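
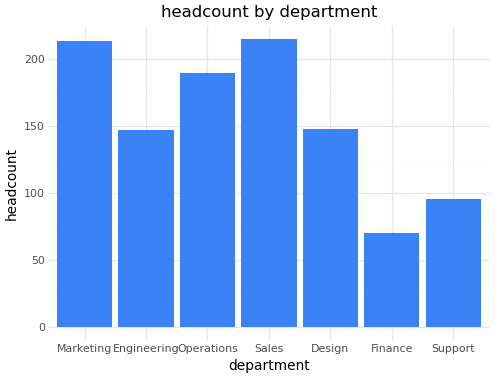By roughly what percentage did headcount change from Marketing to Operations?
Marketing ≈ 220, Operations ≈ 200; (200 − 220) / 220 ≈ -9.1%.

≈ -9.1%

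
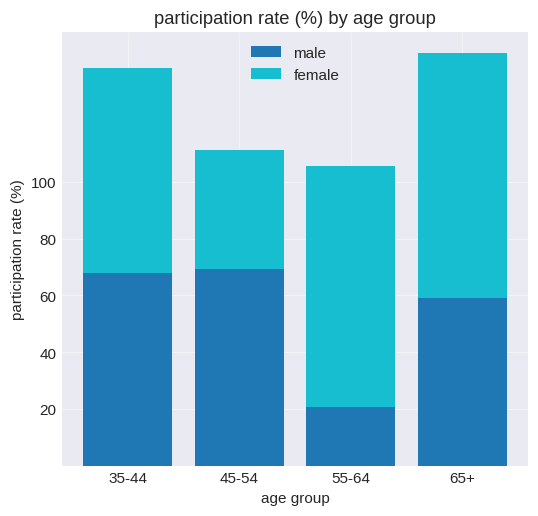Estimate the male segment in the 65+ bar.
male top ≈ 60, bottom ≈ 0; segment ≈ 60.

≈ 60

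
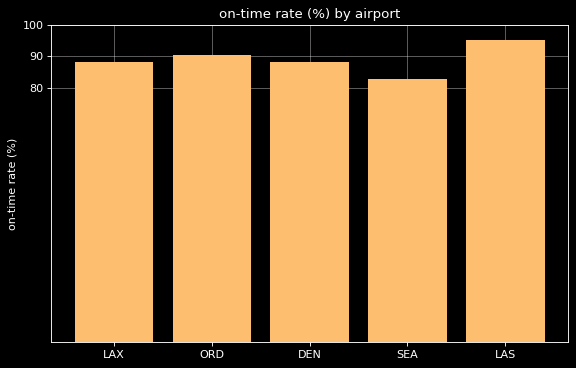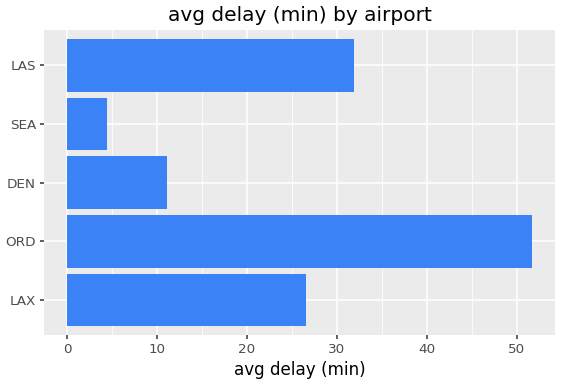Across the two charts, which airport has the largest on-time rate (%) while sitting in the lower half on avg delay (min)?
DEN

Chart 2 median avg delay (min) ≈ 25; below-median airports: DEN, SEA. Among those, DEN has the highest on-time rate (%) (≈ 90).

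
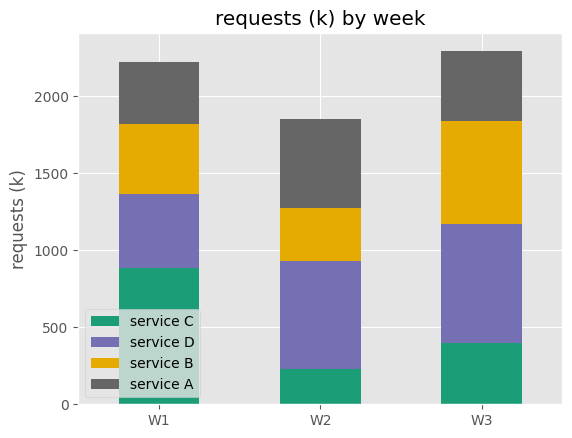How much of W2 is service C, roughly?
≈ 200

service C top ≈ 200, bottom ≈ 0; segment ≈ 200.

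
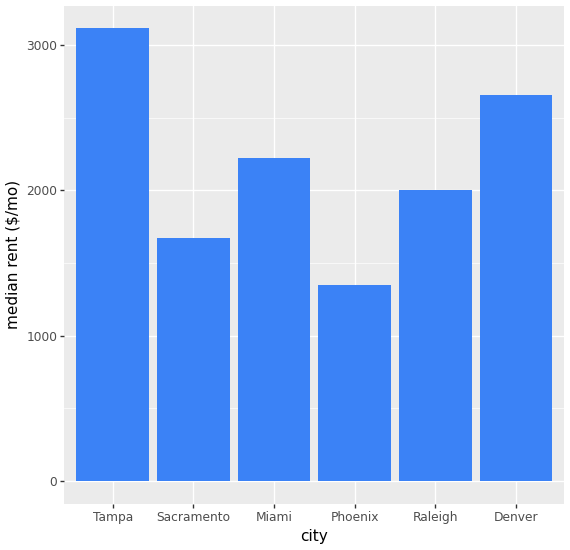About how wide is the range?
Max Tampa ≈ 3000, min Phoenix ≈ 1500; range ≈ 1500.

≈ 1500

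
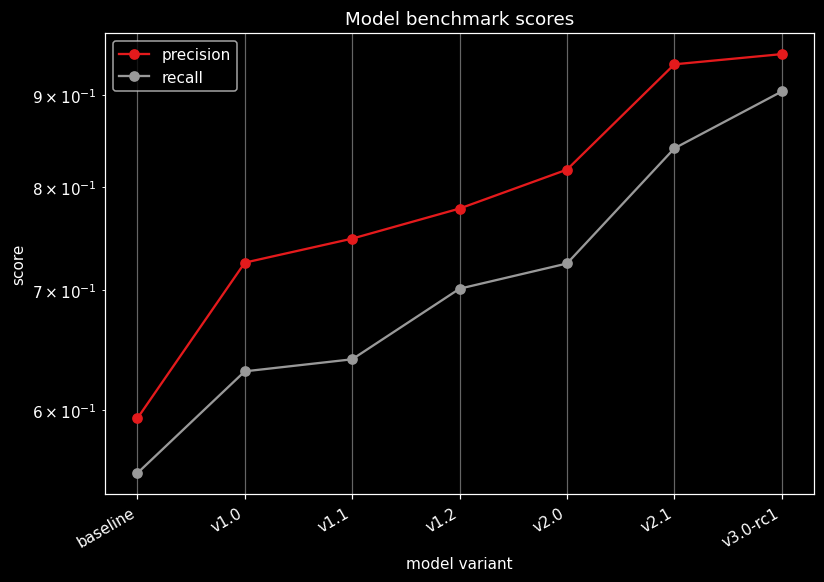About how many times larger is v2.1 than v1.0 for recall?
v2.1 ≈ 0.85, v1.0 ≈ 0.65; 0.85/0.65 ≈ 1.31.

≈ 1.31×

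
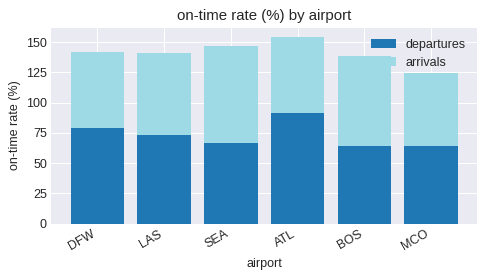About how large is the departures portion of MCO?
≈ 60

departures top ≈ 60, bottom ≈ 0; segment ≈ 60.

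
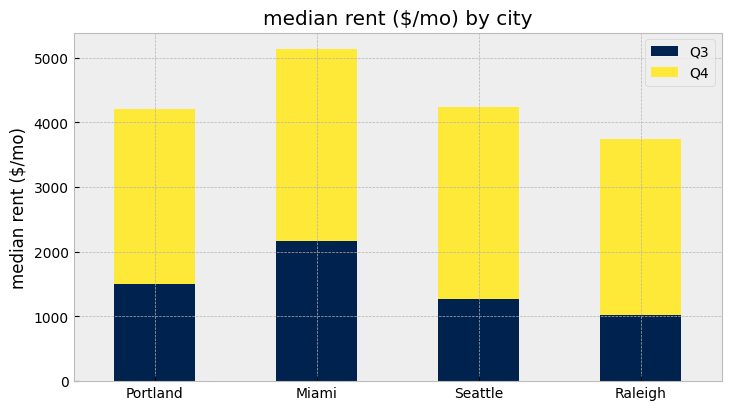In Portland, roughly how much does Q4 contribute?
Q4 top ≈ 4000, bottom ≈ 1500; segment ≈ 2500.

≈ 2500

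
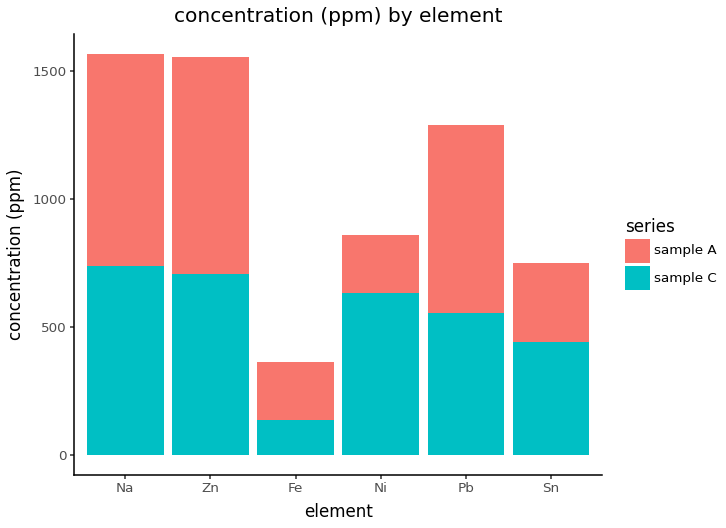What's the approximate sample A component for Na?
sample A top ≈ 1600, bottom ≈ 800; segment ≈ 800.

≈ 800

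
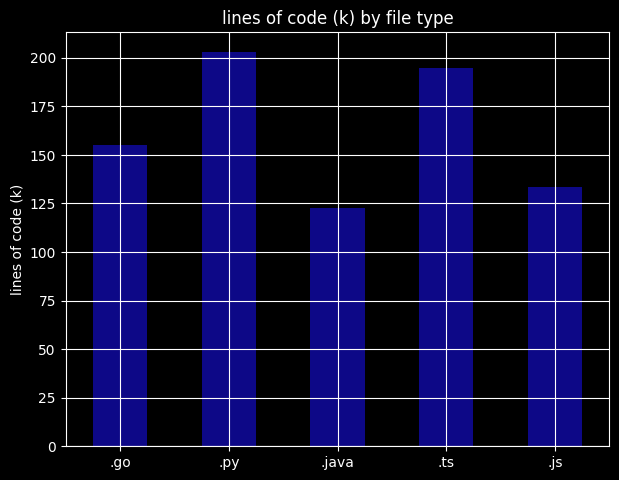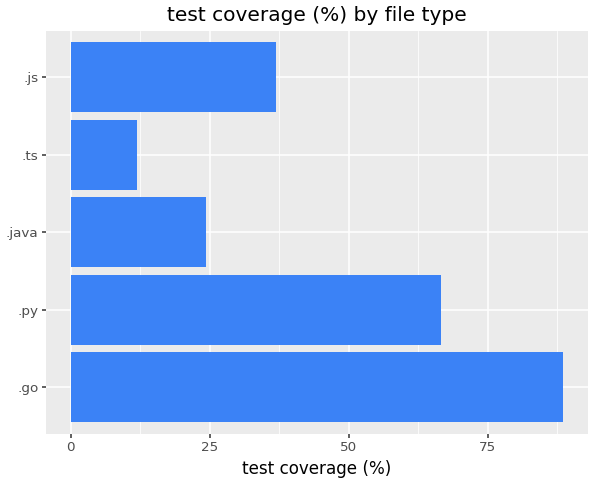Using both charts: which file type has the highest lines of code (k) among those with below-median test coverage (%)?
Chart 2 median test coverage (%) ≈ 40; below-median file types: .java, .ts. Among those, .ts has the highest lines of code (k) (≈ 200).

.ts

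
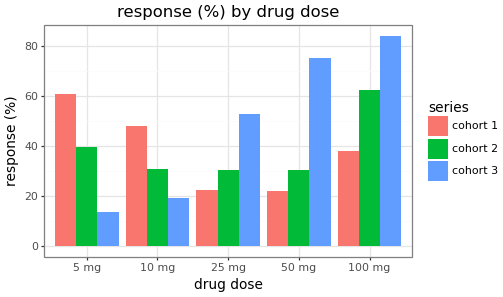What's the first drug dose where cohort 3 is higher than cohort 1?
10 mg: cohort 3 ≈ 20 vs cohort 1 ≈ 50 (not yet); 25 mg: cohort 3 ≈ 50 vs cohort 1 ≈ 20 (first crossover).

25 mg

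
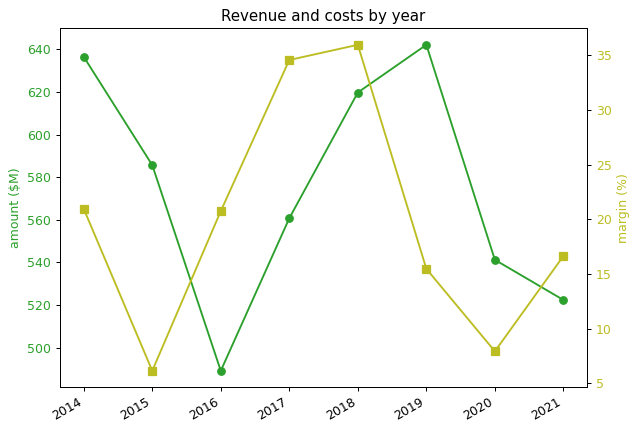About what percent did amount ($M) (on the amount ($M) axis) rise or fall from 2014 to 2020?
≈ -15.6%

2014 ≈ 640, 2020 ≈ 540; (540 − 640) / 640 ≈ -15.6%.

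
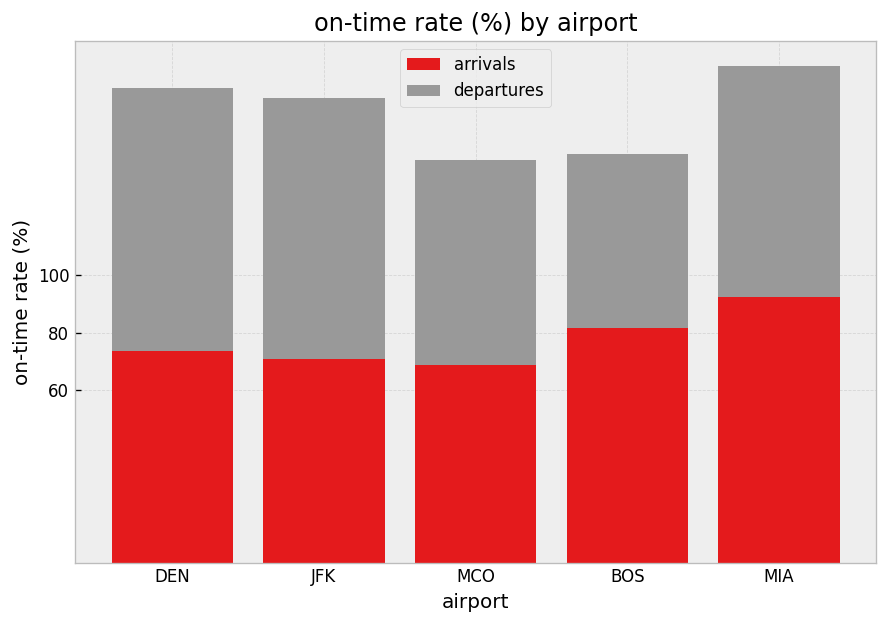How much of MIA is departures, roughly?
departures top ≈ 180, bottom ≈ 100; segment ≈ 80.

≈ 80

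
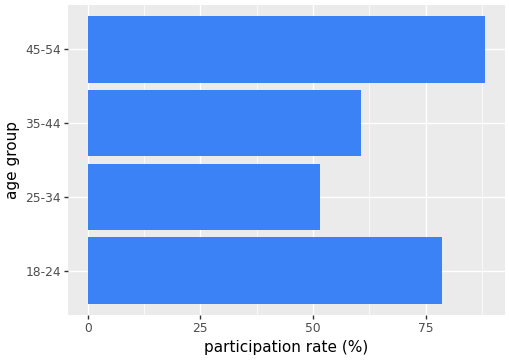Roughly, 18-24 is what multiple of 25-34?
≈ 1.6×

18-24 ≈ 80, 25-34 ≈ 50; 80/50 ≈ 1.6.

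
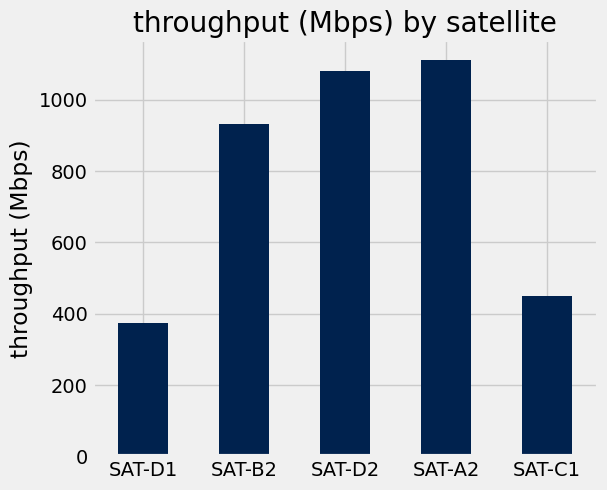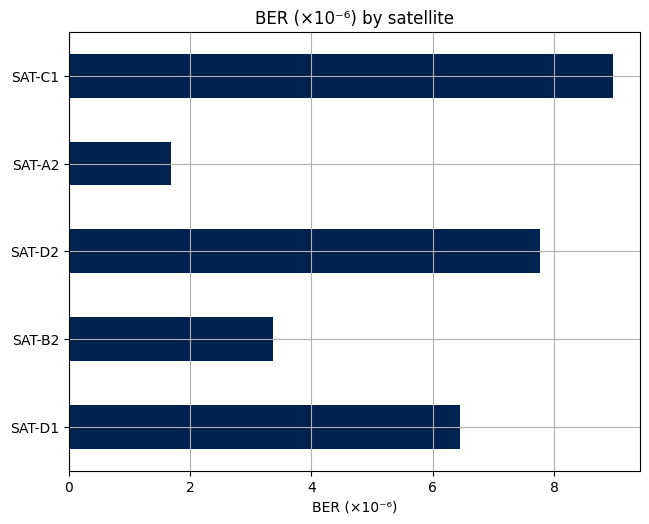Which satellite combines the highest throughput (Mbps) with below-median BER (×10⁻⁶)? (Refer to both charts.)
Chart 2 median BER (×10⁻⁶) ≈ 6; below-median satellites: SAT-B2, SAT-A2. Among those, SAT-A2 has the highest throughput (Mbps) (≈ 1200).

SAT-A2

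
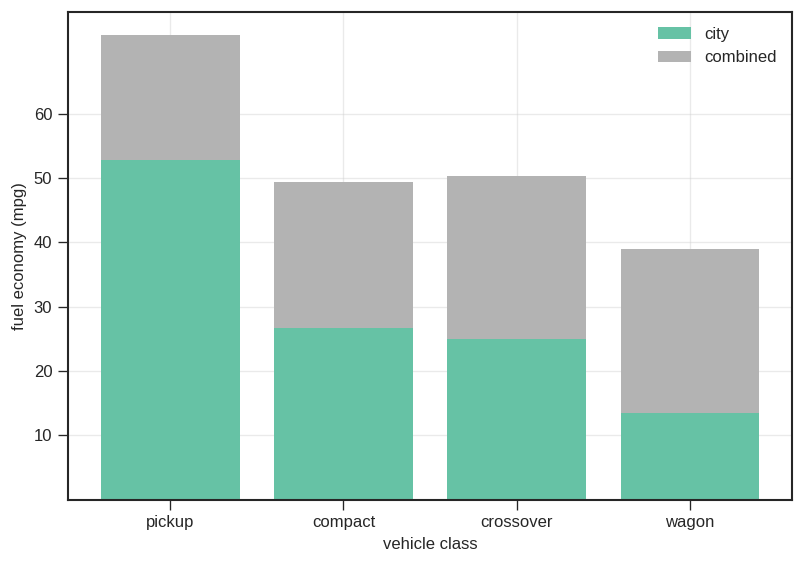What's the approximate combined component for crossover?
combined top ≈ 50, bottom ≈ 20; segment ≈ 30.

≈ 30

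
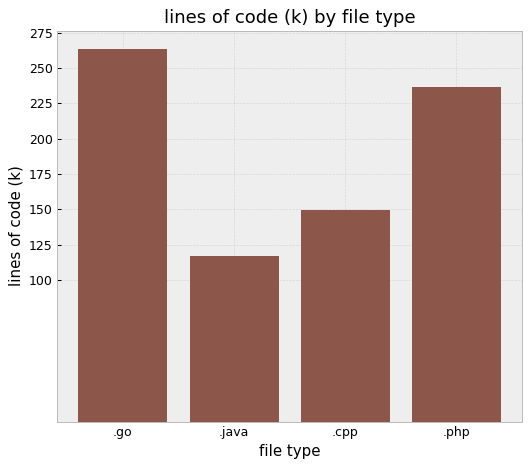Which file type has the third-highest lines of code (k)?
.cpp

Top 4: .go ≈ 275, .php ≈ 225, .cpp ≈ 150, .java ≈ 125.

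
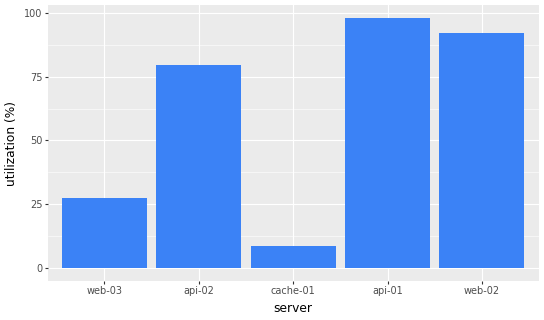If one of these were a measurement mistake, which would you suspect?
cache-01 ≈ 10; the rest sit between ≈ 30 and ≈ 100.

cache-01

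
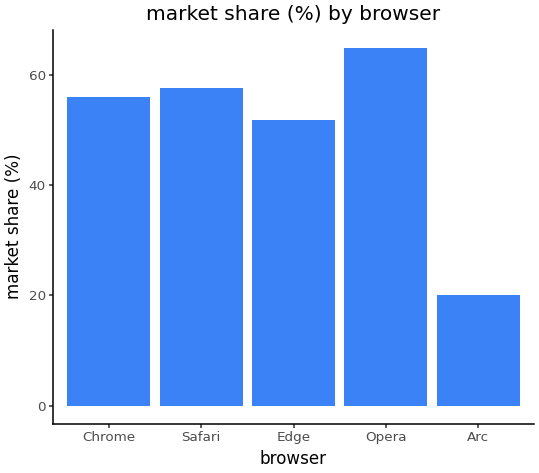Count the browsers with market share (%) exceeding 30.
4

Above 30: Chrome, Safari, Edge, Opera.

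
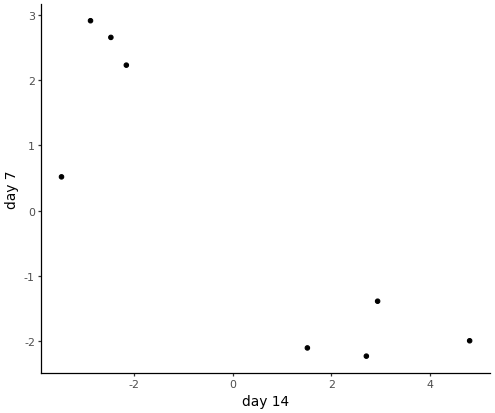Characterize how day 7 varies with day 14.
Points are negatively correlated; strong (|r| ≈ 0.9).

negative, strong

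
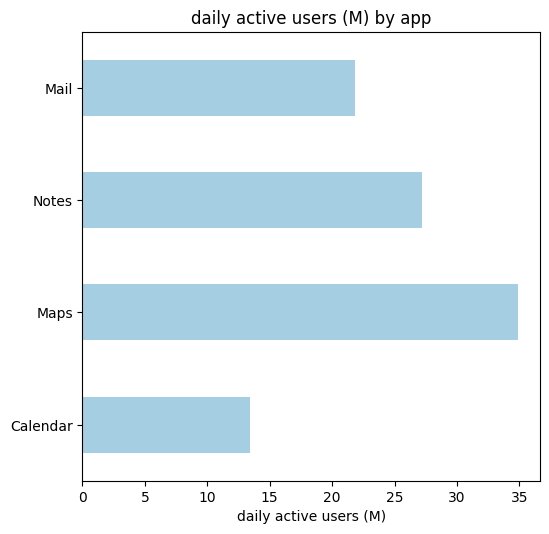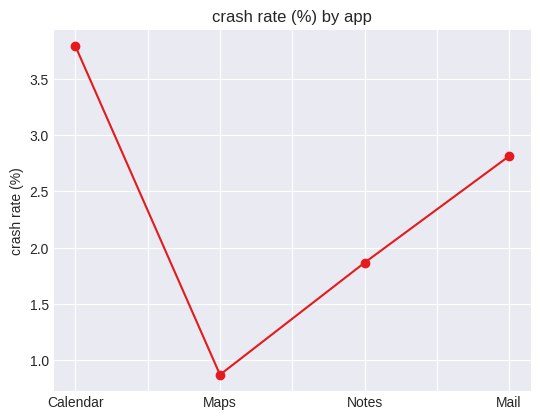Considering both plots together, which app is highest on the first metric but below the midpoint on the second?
Chart 2 median crash rate (%) ≈ 2.5; below-median apps: Maps, Notes. Among those, Maps has the highest daily active users (M) (≈ 35).

Maps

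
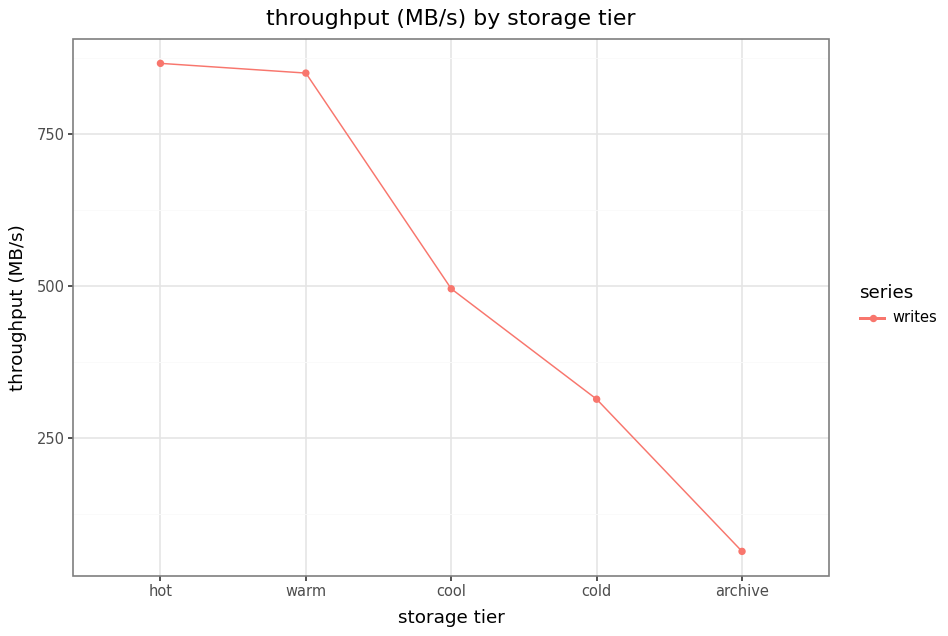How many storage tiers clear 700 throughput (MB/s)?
Above 700: hot, warm.

2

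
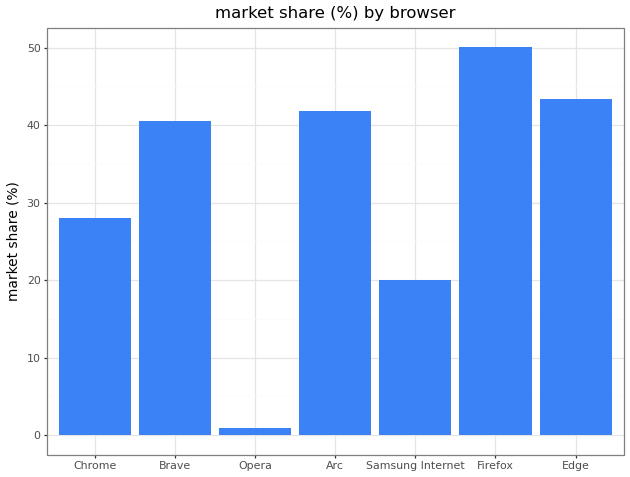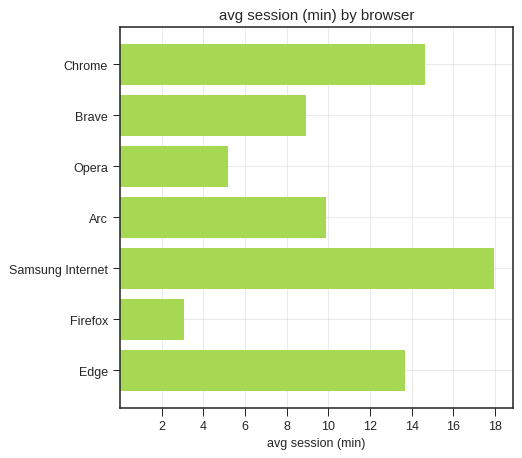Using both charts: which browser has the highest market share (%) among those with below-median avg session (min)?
Firefox

Chart 2 median avg session (min) ≈ 10; below-median browsers: Brave, Opera, Firefox. Among those, Firefox has the highest market share (%) (≈ 50).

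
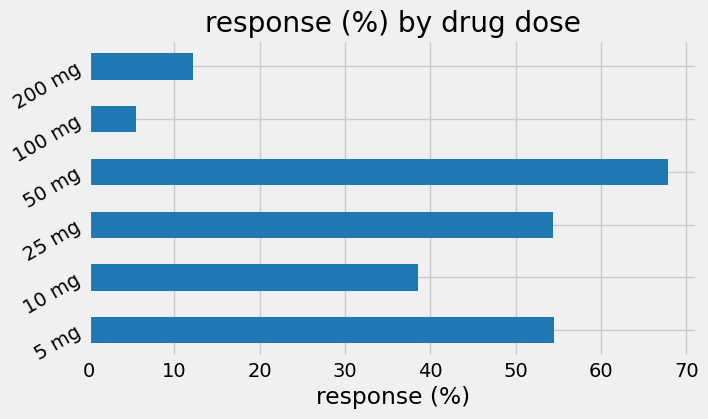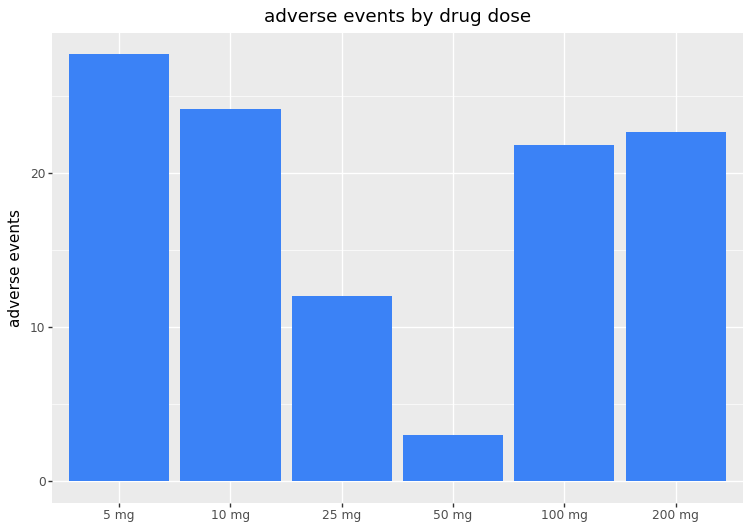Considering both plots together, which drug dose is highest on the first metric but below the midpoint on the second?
Chart 2 median adverse events ≈ 20; below-median drug doses: 25 mg, 50 mg, 100 mg. Among those, 50 mg has the highest response (%) (≈ 70).

50 mg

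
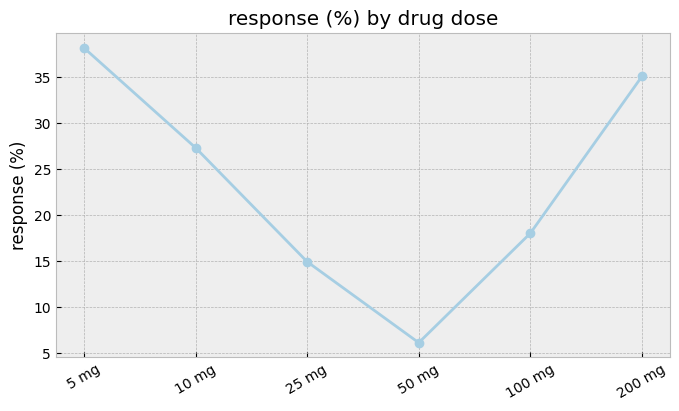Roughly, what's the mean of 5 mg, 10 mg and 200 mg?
(40 + 25 + 35) / 3 ≈ 33.

≈ 33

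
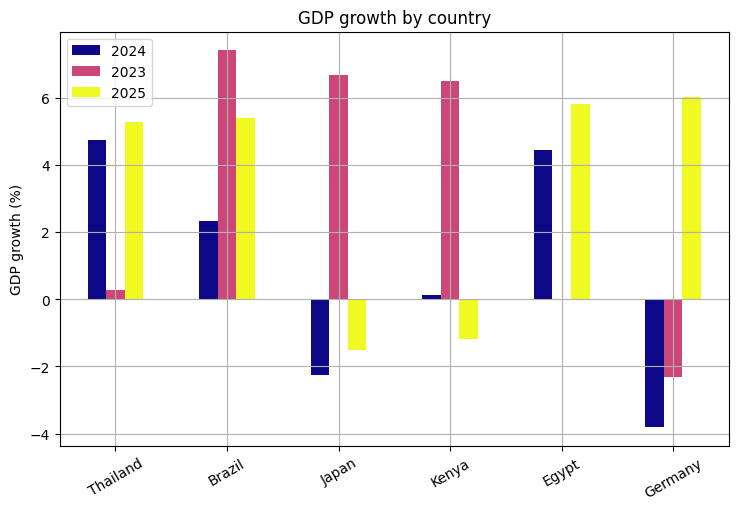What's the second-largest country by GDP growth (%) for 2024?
Egypt

Top 3 for 2024: Thailand ≈ 5, Egypt ≈ 4, Brazil ≈ 2.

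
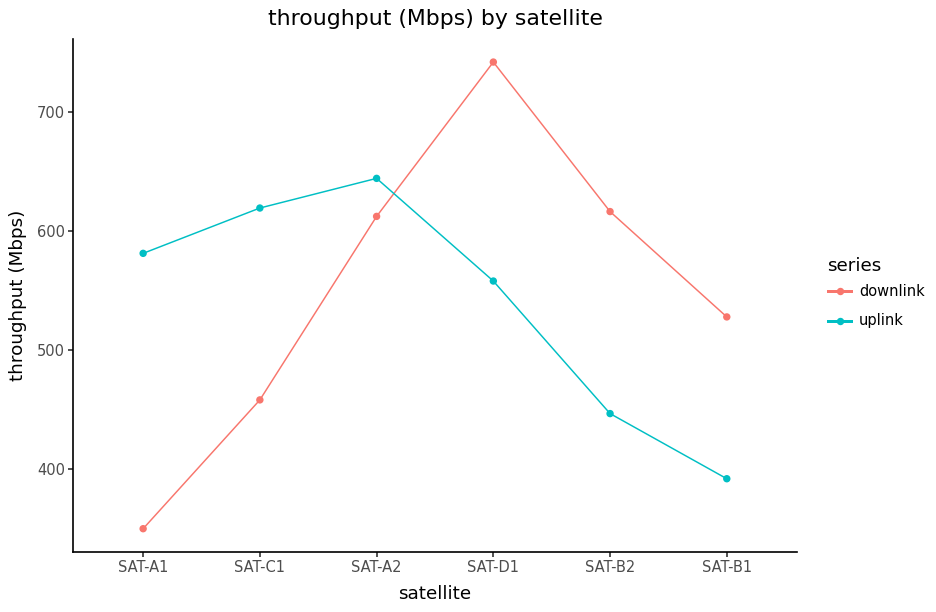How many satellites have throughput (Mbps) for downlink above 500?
Above 500: SAT-A2, SAT-D1, SAT-B2, SAT-B1.

4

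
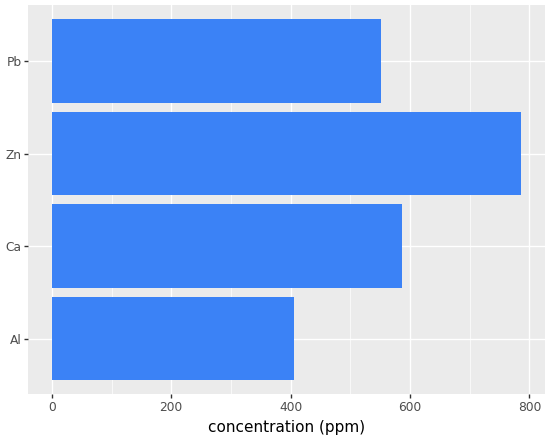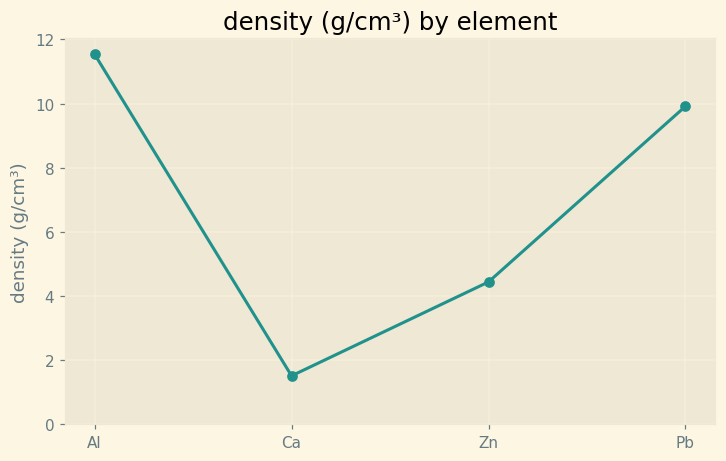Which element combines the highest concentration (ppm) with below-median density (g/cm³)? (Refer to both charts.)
Zn

Chart 2 median density (g/cm³) ≈ 8; below-median elements: Ca, Zn. Among those, Zn has the highest concentration (ppm) (≈ 800).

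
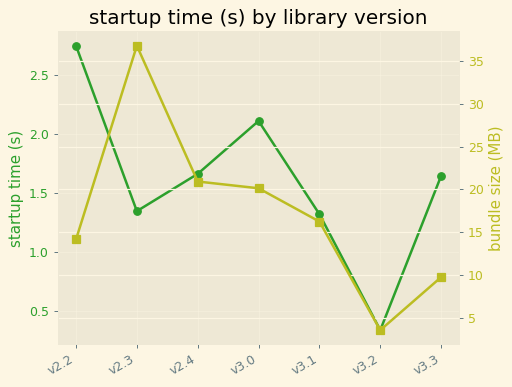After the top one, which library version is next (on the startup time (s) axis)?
Top 3 (on the startup time (s) axis): v2.2 ≈ 3.0, v3.0 ≈ 2.0, v2.4 ≈ 1.5.

v3.0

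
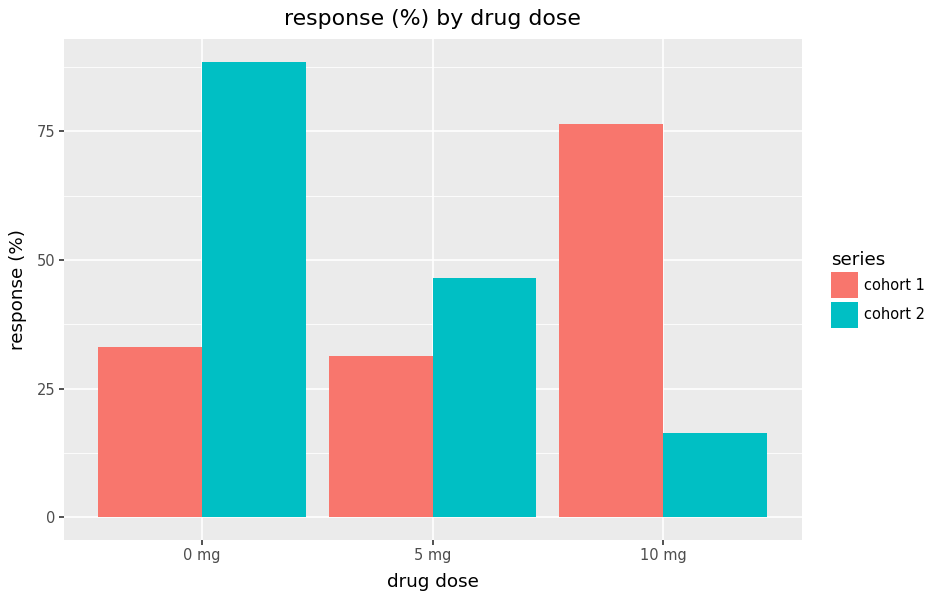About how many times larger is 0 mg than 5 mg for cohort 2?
0 mg ≈ 90, 5 mg ≈ 50; 90/50 ≈ 1.8.

≈ 1.8×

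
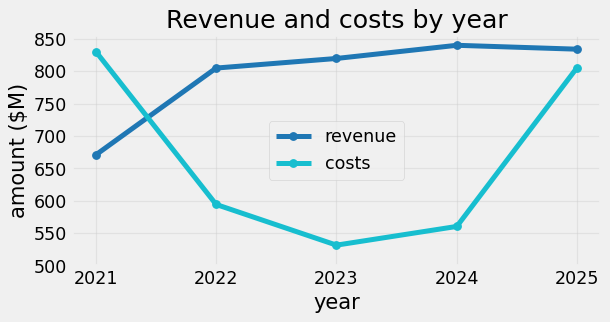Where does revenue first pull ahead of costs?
2022

2021: revenue ≈ 650 vs costs ≈ 850 (not yet); 2022: revenue ≈ 800 vs costs ≈ 600 (first crossover).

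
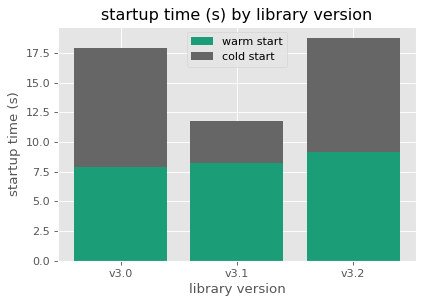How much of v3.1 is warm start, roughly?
≈ 8

warm start top ≈ 8, bottom ≈ 0; segment ≈ 8.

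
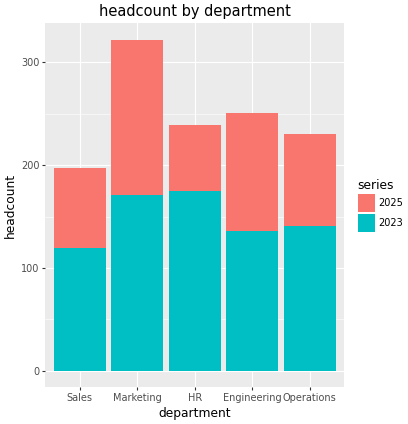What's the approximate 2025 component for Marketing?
≈ 150

2025 top ≈ 300, bottom ≈ 150; segment ≈ 150.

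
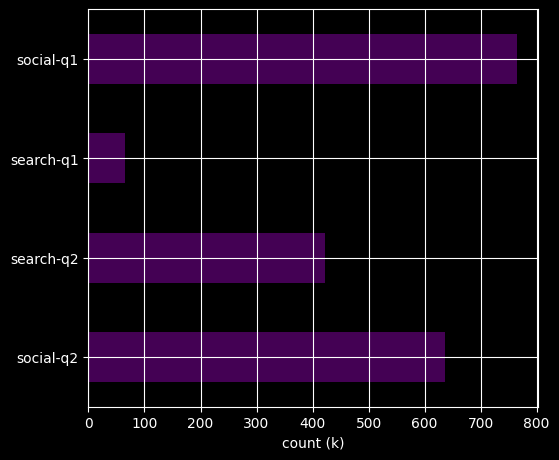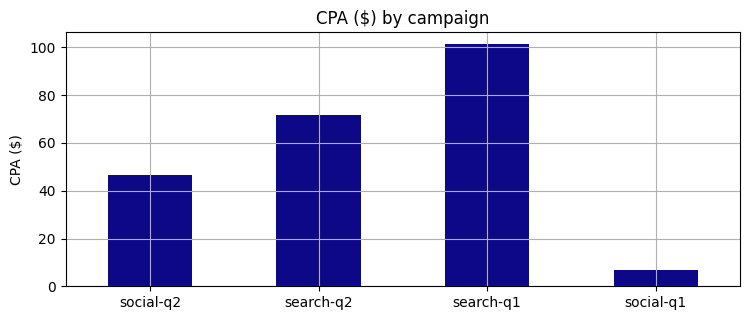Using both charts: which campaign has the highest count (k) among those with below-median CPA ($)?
social-q1

Chart 2 median CPA ($) ≈ 60; below-median campaigns: social-q2, social-q1. Among those, social-q1 has the highest count (k) (≈ 800).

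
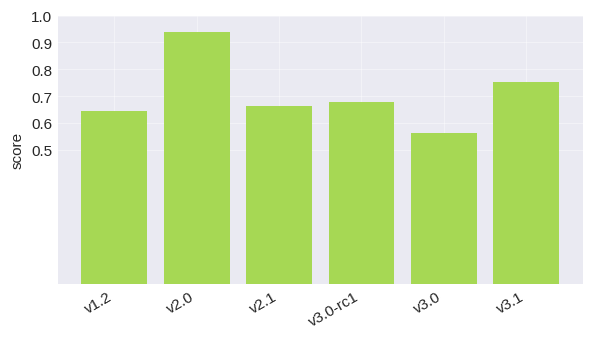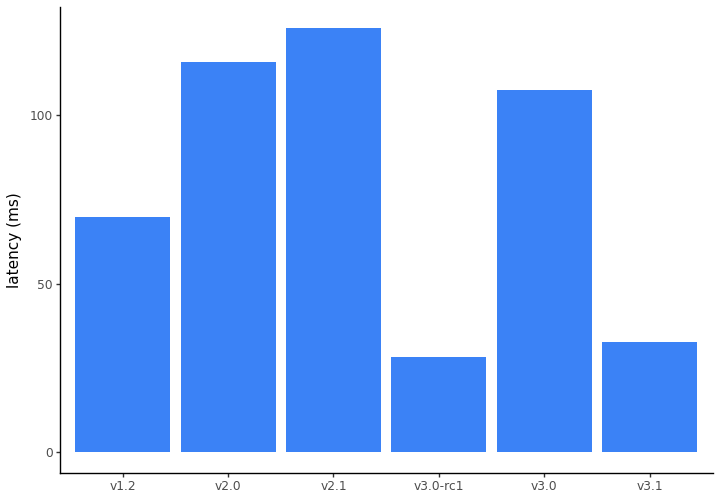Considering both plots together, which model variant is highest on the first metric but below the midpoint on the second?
Chart 2 median latency (ms) ≈ 80; below-median model variants: v1.2, v3.0-rc1, v3.1. Among those, v3.1 has the highest score (≈ 0.8).

v3.1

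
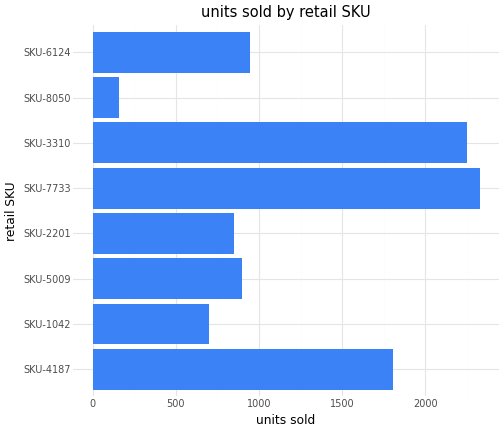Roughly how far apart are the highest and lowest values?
Max SKU-7733 ≈ 2400, min SKU-8050 ≈ 200; range ≈ 2200.

≈ 2200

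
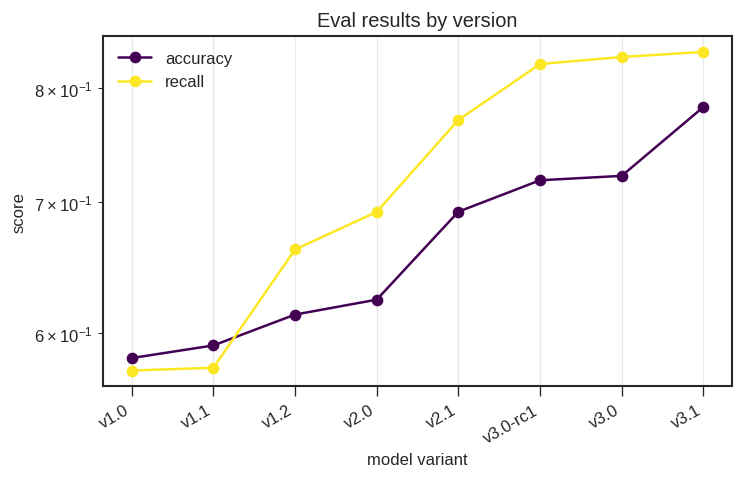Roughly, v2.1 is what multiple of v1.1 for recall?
≈ 1.25×

v2.1 ≈ 0.75, v1.1 ≈ 0.60; 0.75/0.60 ≈ 1.25.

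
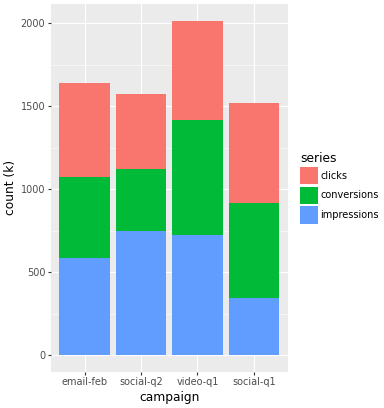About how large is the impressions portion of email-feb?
impressions top ≈ 600, bottom ≈ 0; segment ≈ 600.

≈ 600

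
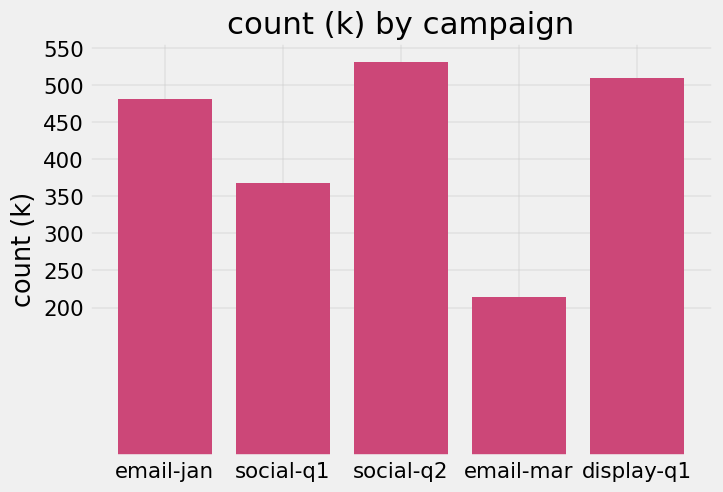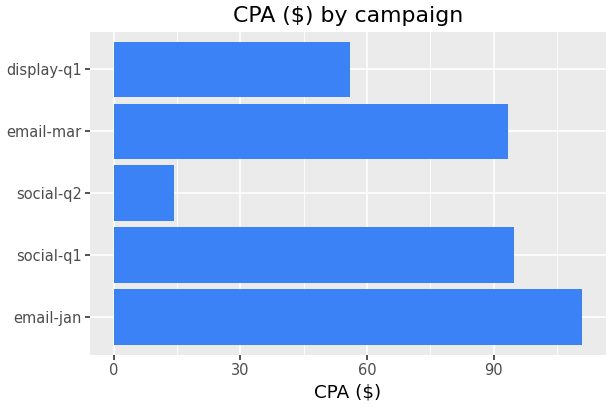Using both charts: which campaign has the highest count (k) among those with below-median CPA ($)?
social-q2

Chart 2 median CPA ($) ≈ 100; below-median campaigns: social-q2, display-q1. Among those, social-q2 has the highest count (k) (≈ 550).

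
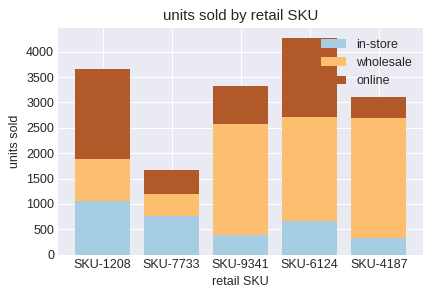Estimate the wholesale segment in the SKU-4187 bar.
≈ 2000

wholesale top ≈ 2500, bottom ≈ 500; segment ≈ 2000.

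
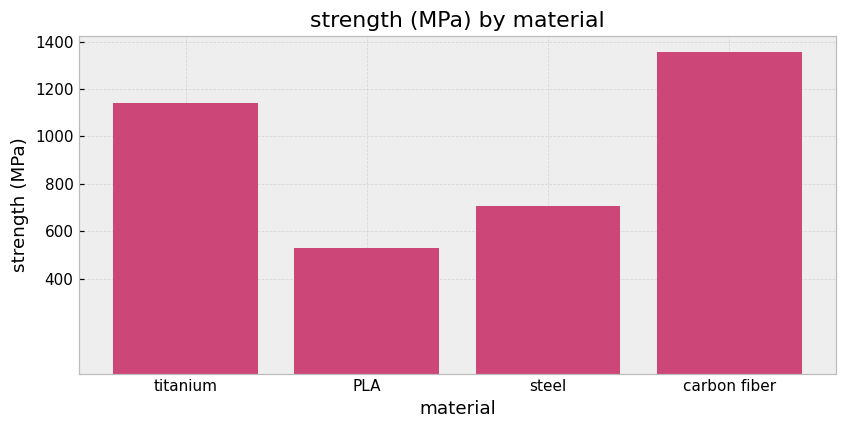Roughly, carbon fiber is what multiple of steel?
carbon fiber ≈ 1400, steel ≈ 800; 1400/800 ≈ 1.75.

≈ 1.75×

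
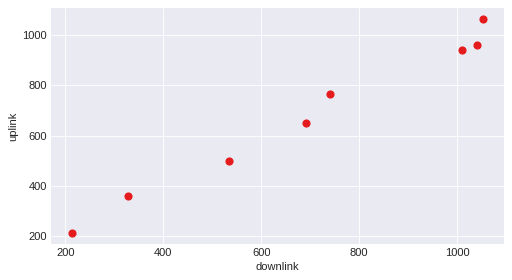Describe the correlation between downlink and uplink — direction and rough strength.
Points are positively correlated; strong (|r| ≈ 1.0).

positive, strong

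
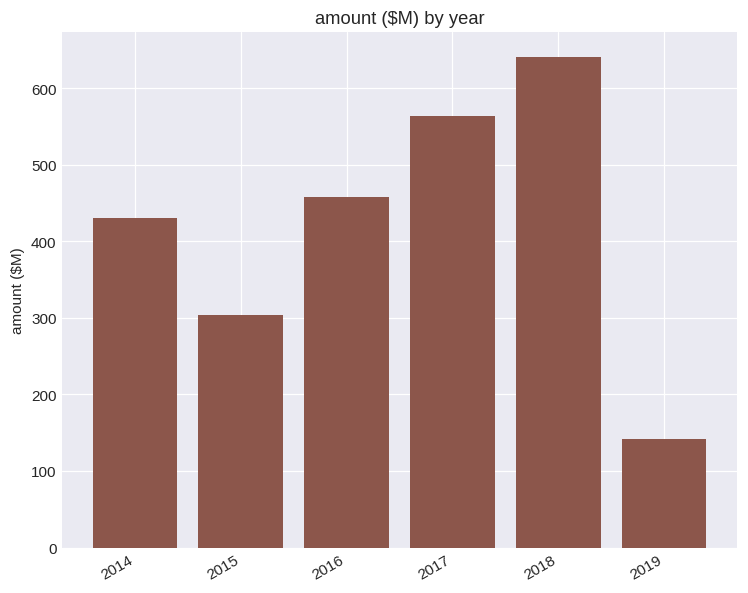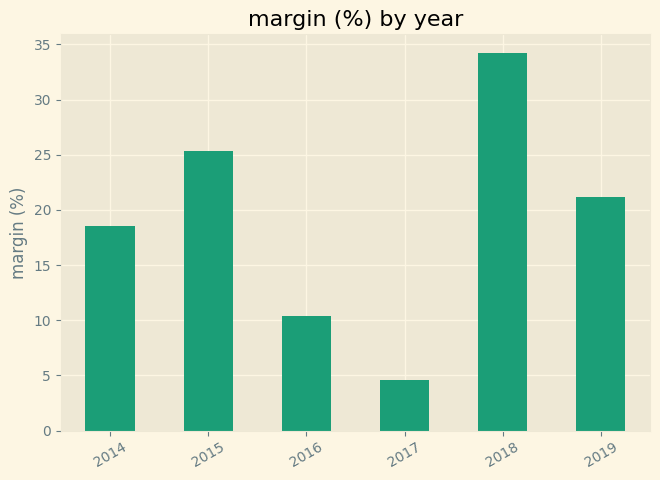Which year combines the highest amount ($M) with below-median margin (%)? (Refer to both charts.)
2017

Chart 2 median margin (%) ≈ 20; below-median years: 2014, 2016, 2017. Among those, 2017 has the highest amount ($M) (≈ 600).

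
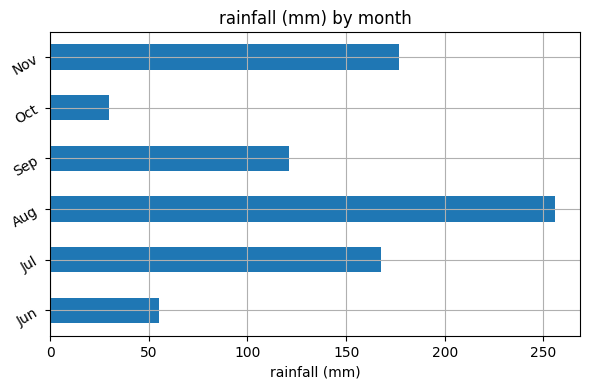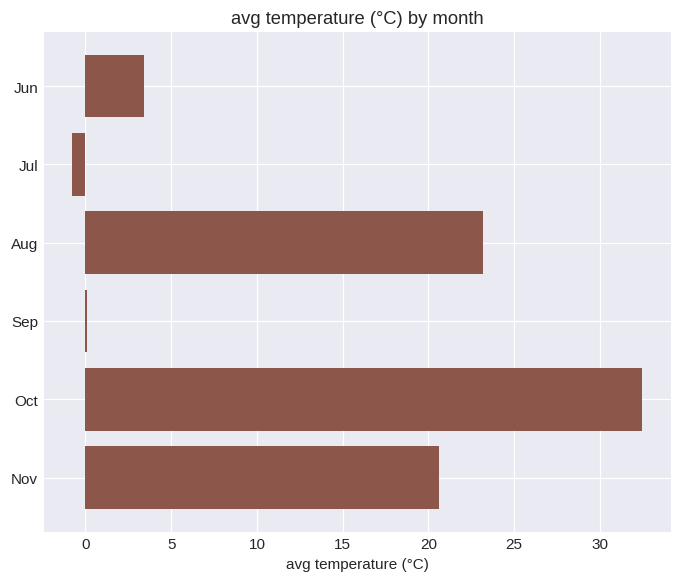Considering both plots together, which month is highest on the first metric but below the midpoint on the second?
Jul

Chart 2 median avg temperature (°C) ≈ 10; below-median months: Jun, Jul, Sep. Among those, Jul has the highest rainfall (mm) (≈ 175).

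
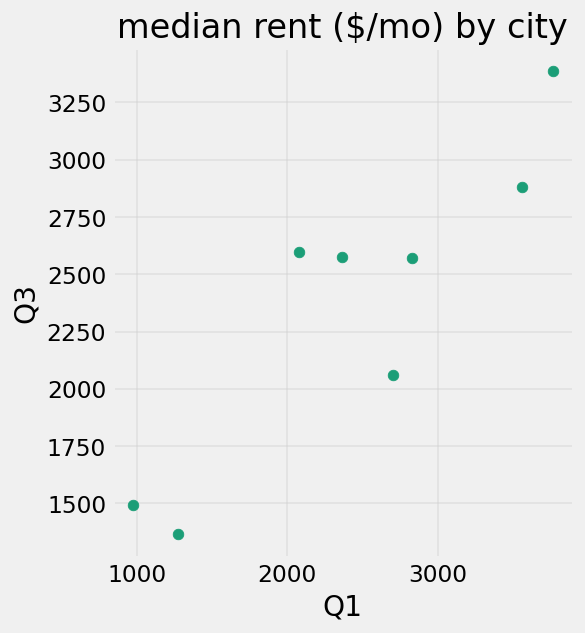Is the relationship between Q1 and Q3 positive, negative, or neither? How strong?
Points are positively correlated; strong (|r| ≈ 0.9).

positive, strong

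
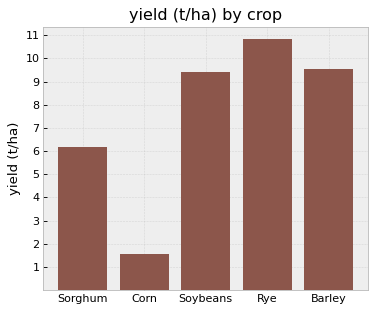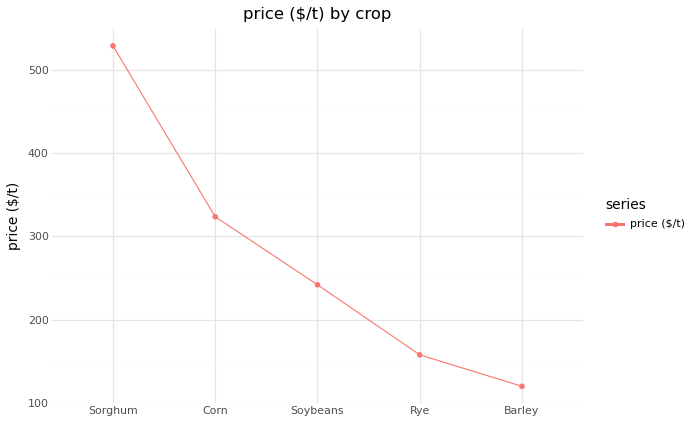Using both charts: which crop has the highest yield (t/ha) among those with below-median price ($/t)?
Rye

Chart 2 median price ($/t) ≈ 250; below-median crops: Rye, Barley. Among those, Rye has the highest yield (t/ha) (≈ 11).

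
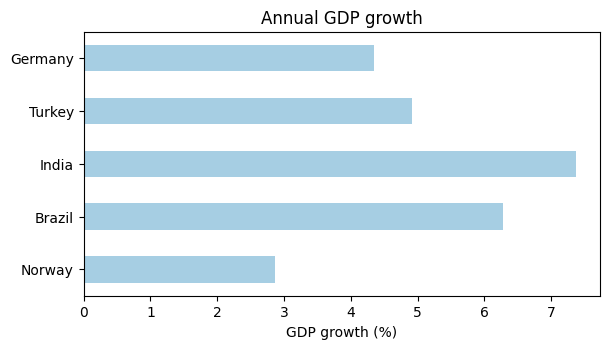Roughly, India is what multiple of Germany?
India ≈ 7, Germany ≈ 4; 7/4 ≈ 1.75.

≈ 1.75×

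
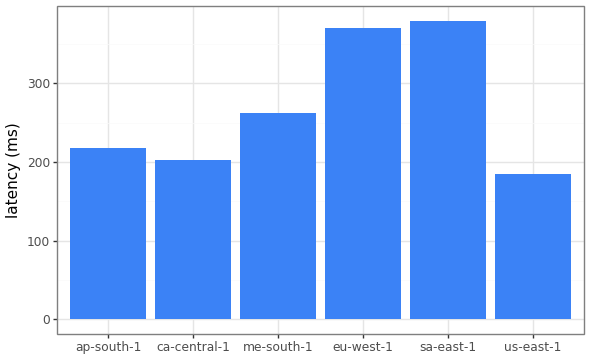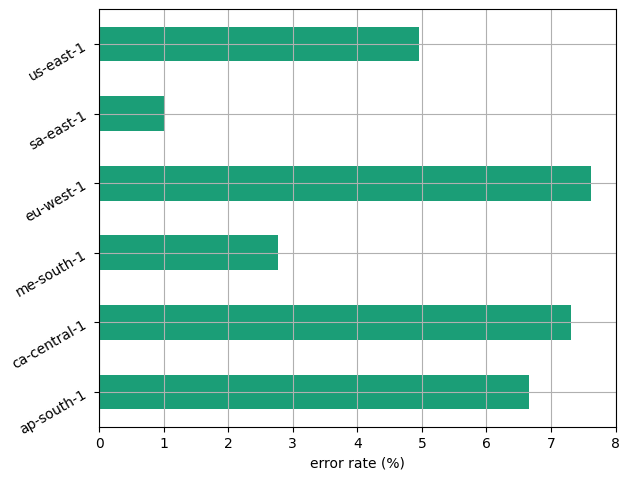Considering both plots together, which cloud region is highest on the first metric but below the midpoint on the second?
sa-east-1

Chart 2 median error rate (%) ≈ 6; below-median cloud regions: me-south-1, sa-east-1, us-east-1. Among those, sa-east-1 has the highest latency (ms) (≈ 400).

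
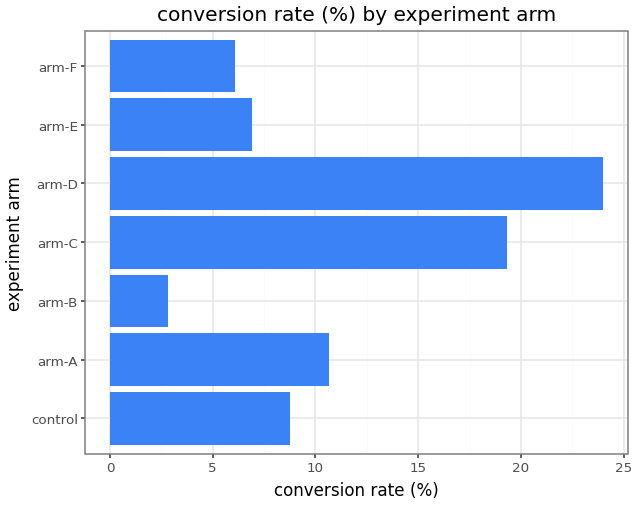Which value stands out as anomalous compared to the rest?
arm-D ≈ 24; the rest sit between ≈ 2 and ≈ 20.

arm-D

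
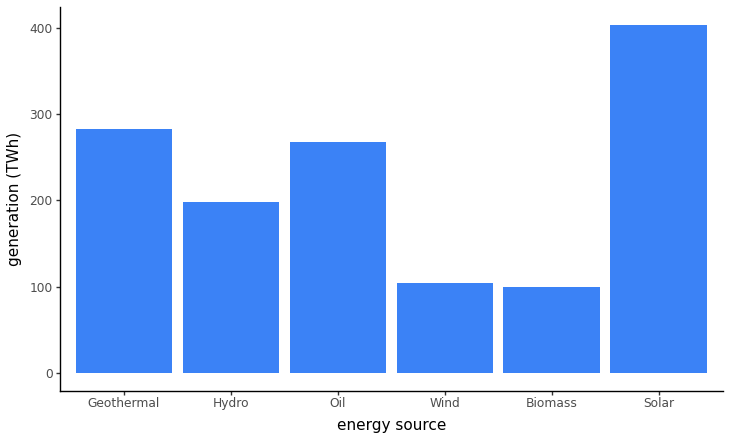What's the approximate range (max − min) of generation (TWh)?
Max Solar ≈ 400, min Biomass ≈ 100; range ≈ 300.

≈ 300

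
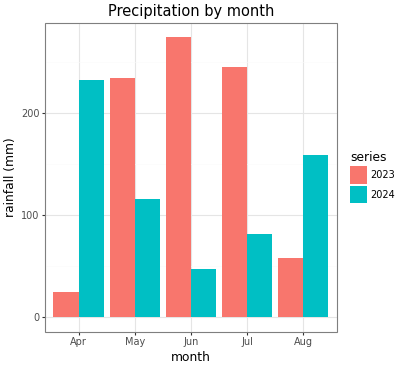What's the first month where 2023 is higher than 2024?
Apr: 2023 ≈ 25 vs 2024 ≈ 225 (not yet); May: 2023 ≈ 225 vs 2024 ≈ 125 (first crossover).

May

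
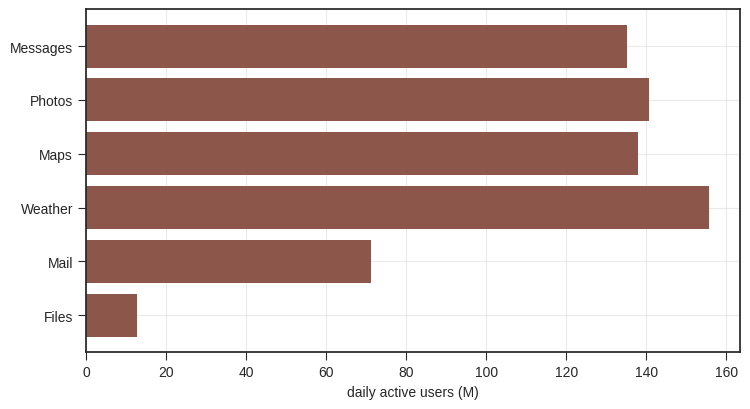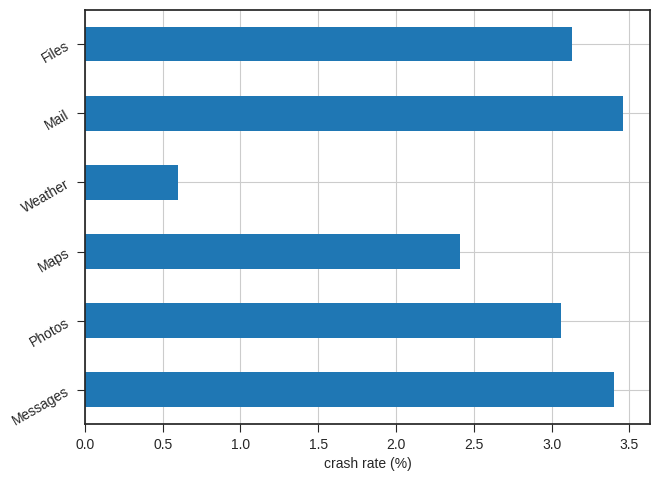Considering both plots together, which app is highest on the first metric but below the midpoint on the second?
Chart 2 median crash rate (%) ≈ 3; below-median apps: Photos, Maps, Weather. Among those, Weather has the highest daily active users (M) (≈ 160).

Weather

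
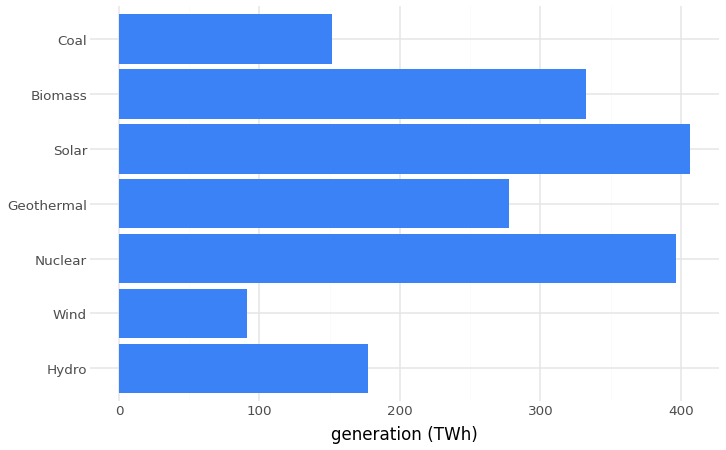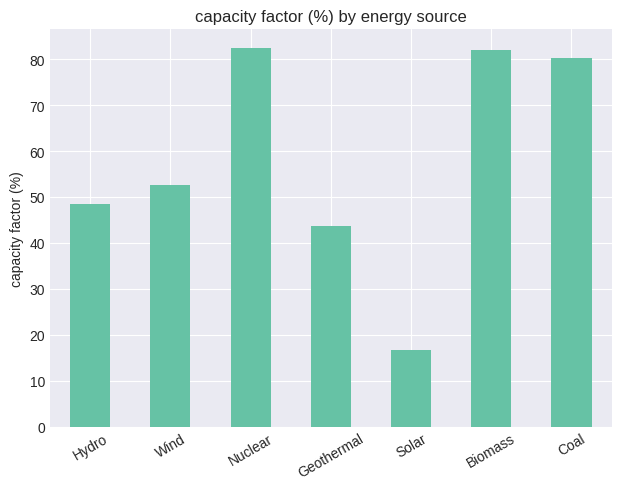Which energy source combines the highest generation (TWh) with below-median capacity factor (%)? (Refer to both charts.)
Chart 2 median capacity factor (%) ≈ 50; below-median energy sources: Hydro, Geothermal, Solar. Among those, Solar has the highest generation (TWh) (≈ 400).

Solar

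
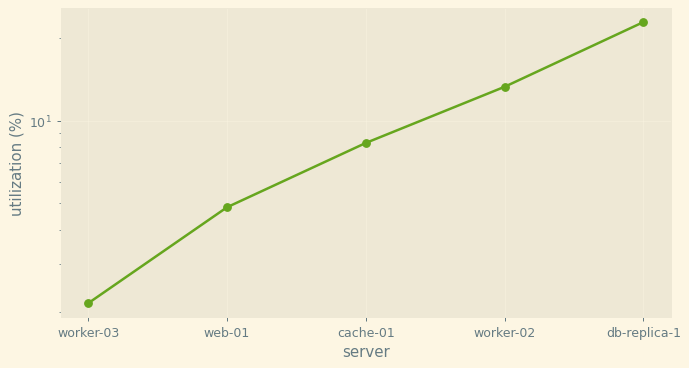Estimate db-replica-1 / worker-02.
≈ 1.57×

db-replica-1 ≈ 22, worker-02 ≈ 14; 22/14 ≈ 1.57.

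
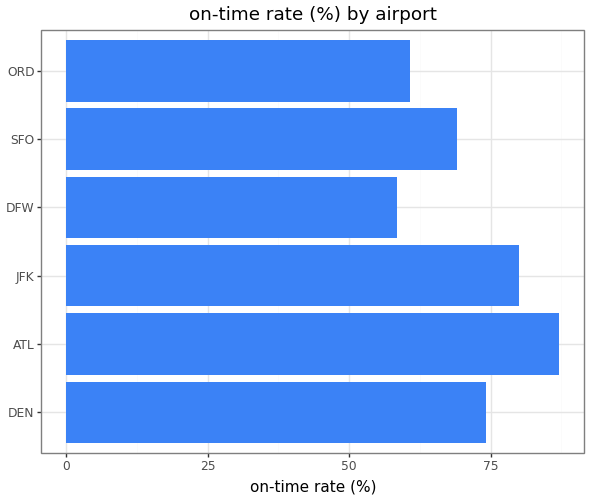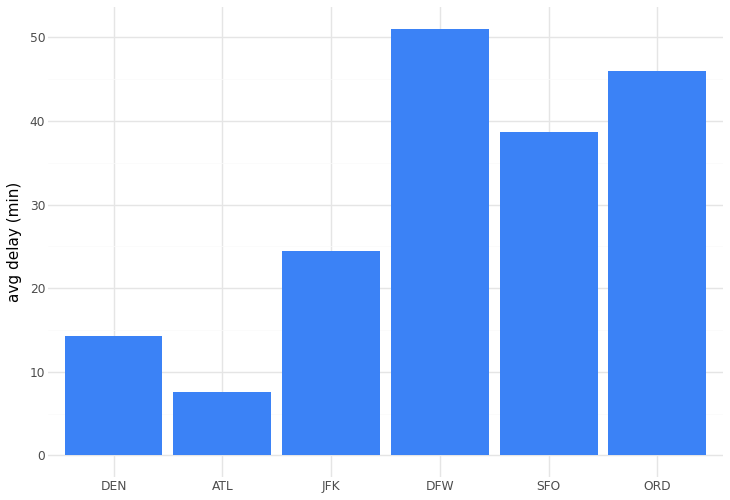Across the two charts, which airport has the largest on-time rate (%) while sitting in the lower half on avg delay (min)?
ATL

Chart 2 median avg delay (min) ≈ 30; below-median airports: DEN, ATL, JFK. Among those, ATL has the highest on-time rate (%) (≈ 90).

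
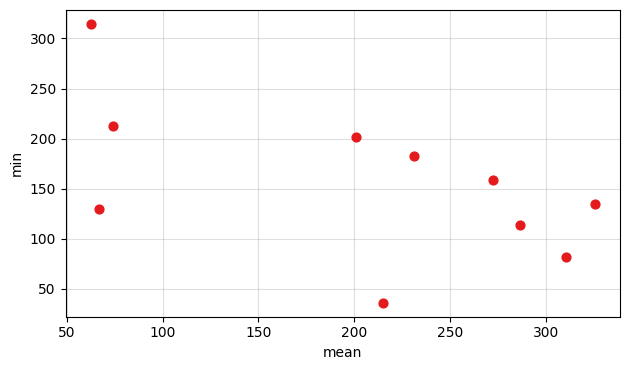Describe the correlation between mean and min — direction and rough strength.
negative, moderate

Points are negatively correlated; moderate (|r| ≈ 0.6).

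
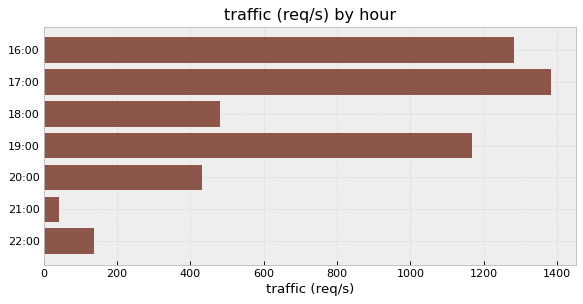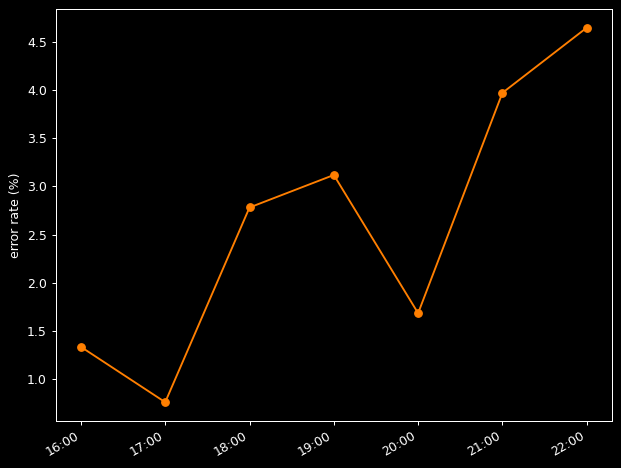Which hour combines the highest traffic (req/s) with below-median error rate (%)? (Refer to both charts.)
17:00

Chart 2 median error rate (%) ≈ 3; below-median hours: 16:00, 17:00, 20:00. Among those, 17:00 has the highest traffic (req/s) (≈ 1400).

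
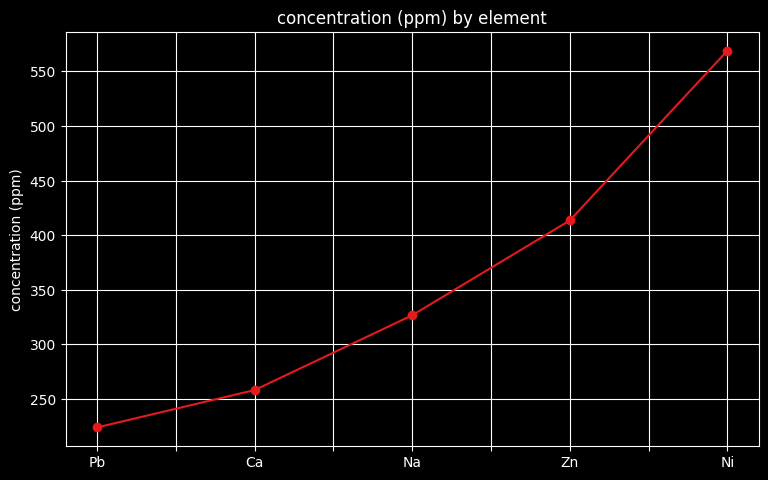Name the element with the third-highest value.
Top 4: Ni ≈ 550, Zn ≈ 400, Na ≈ 350, Ca ≈ 250.

Na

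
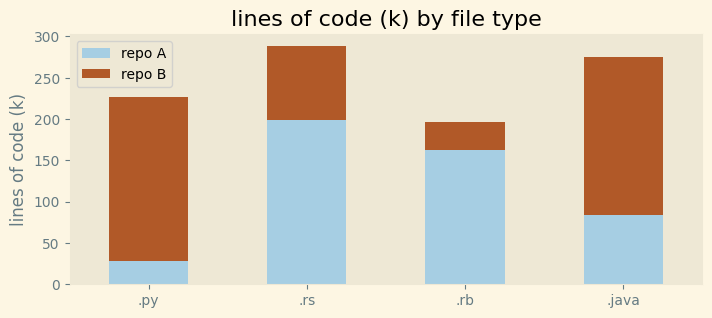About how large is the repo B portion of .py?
≈ 200

repo B top ≈ 225, bottom ≈ 25; segment ≈ 200.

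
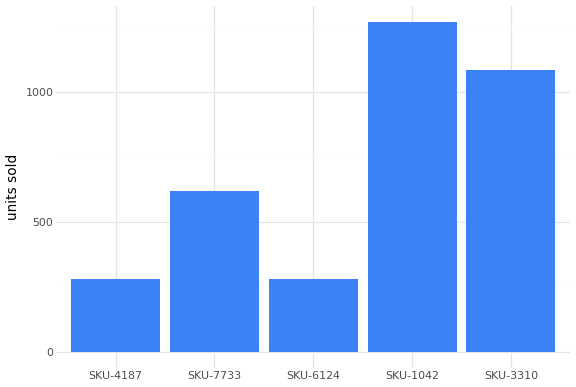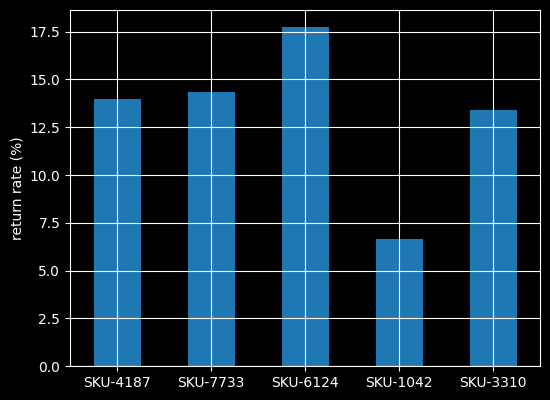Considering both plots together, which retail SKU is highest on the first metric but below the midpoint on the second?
SKU-1042

Chart 2 median return rate (%) ≈ 14; below-median retail SKUs: SKU-1042, SKU-3310. Among those, SKU-1042 has the highest units sold (≈ 1200).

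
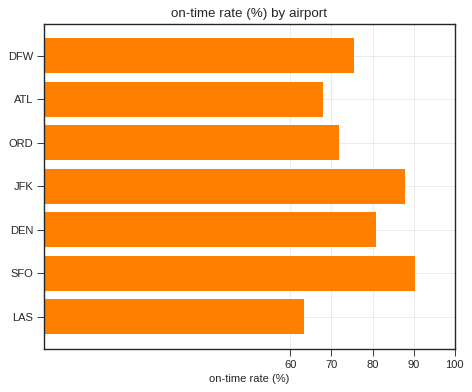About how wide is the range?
≈ 30

Max SFO ≈ 90, min LAS ≈ 60; range ≈ 30.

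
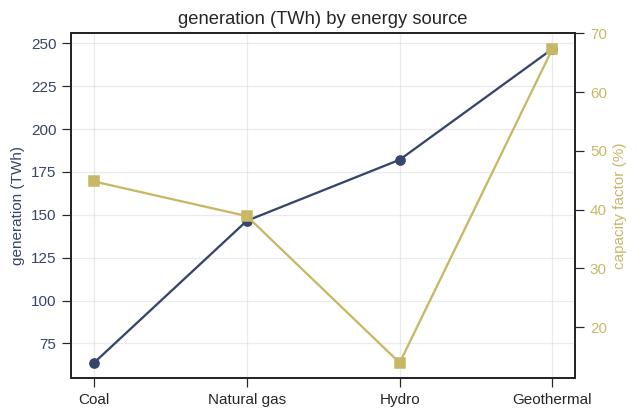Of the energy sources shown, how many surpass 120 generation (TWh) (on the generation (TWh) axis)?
3

Above 120: Natural gas, Hydro, Geothermal.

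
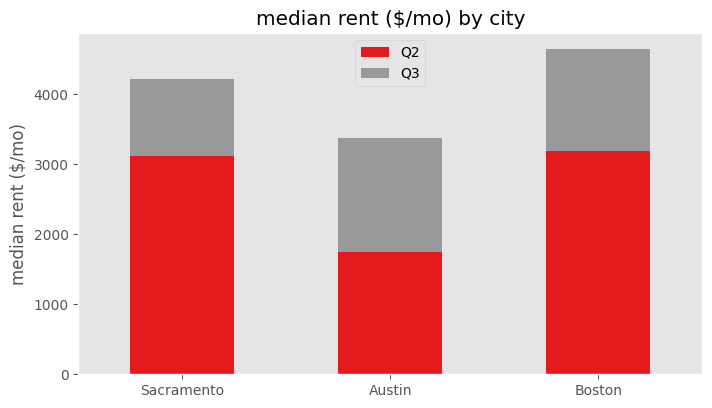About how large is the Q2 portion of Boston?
Q2 top ≈ 3000, bottom ≈ 0; segment ≈ 3000.

≈ 3000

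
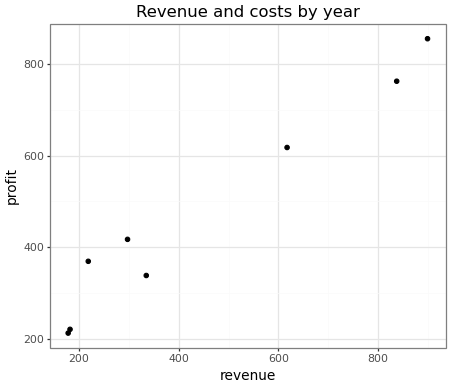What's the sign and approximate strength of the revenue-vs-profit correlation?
Points are positively correlated; strong (|r| ≈ 1.0).

positive, strong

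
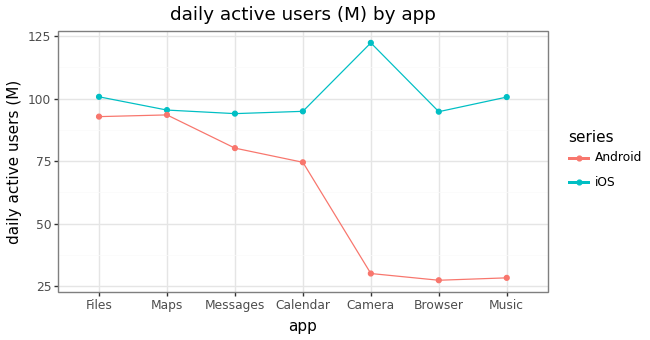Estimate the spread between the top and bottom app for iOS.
≈ 30

Max Camera ≈ 120, min Messages ≈ 90; range ≈ 30.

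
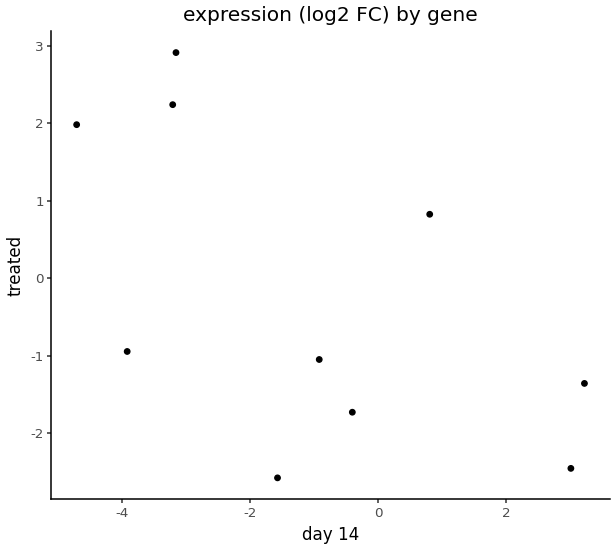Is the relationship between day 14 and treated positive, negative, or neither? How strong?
negative, moderate

Points are negatively correlated; moderate (|r| ≈ 0.6).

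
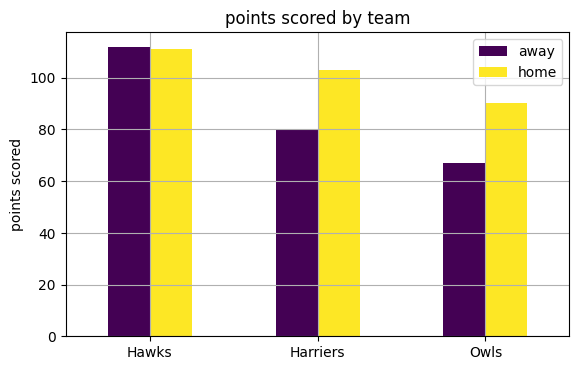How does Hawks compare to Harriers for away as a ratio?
≈ 1.38×

Hawks ≈ 110, Harriers ≈ 80; 110/80 ≈ 1.38.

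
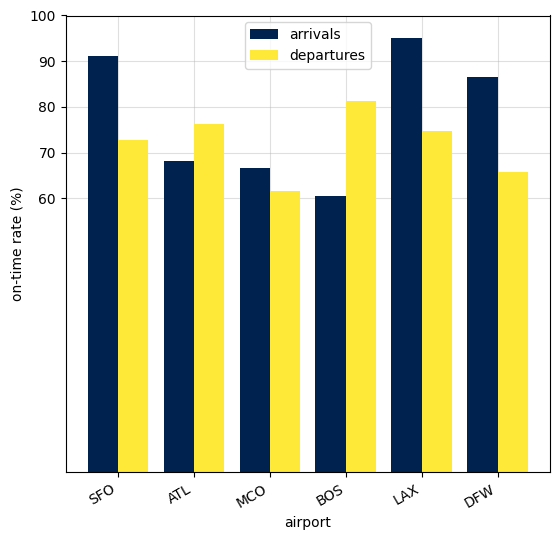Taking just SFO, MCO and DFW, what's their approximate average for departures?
(70 + 60 + 70) / 3 ≈ 67.

≈ 67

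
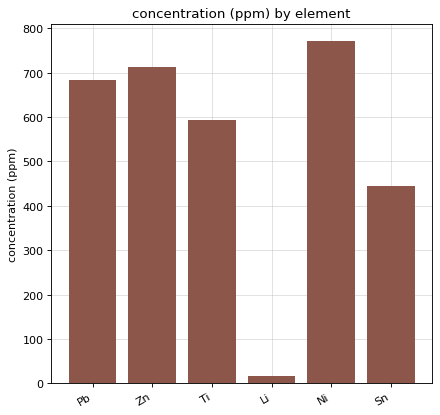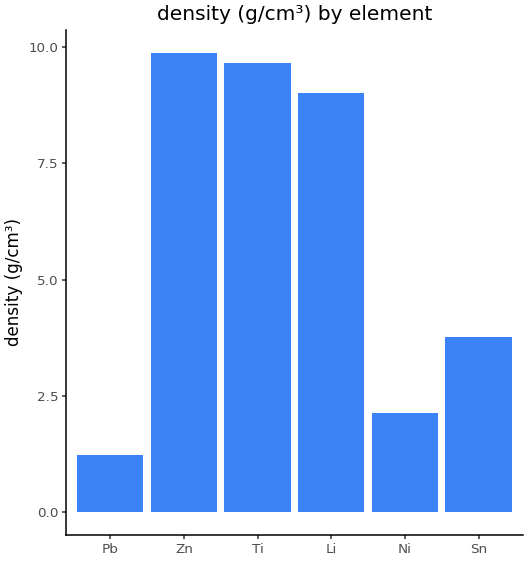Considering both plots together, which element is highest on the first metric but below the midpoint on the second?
Chart 2 median density (g/cm³) ≈ 6; below-median elements: Pb, Ni, Sn. Among those, Ni has the highest concentration (ppm) (≈ 800).

Ni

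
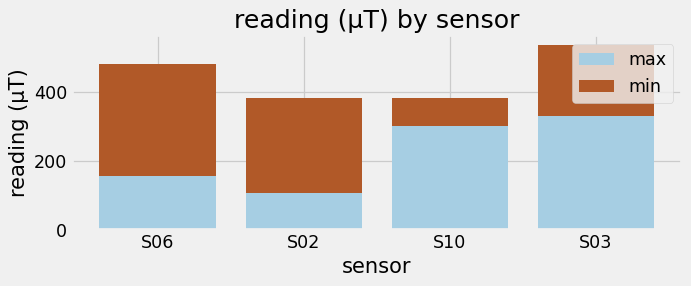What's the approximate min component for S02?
≈ 300

min top ≈ 400, bottom ≈ 100; segment ≈ 300.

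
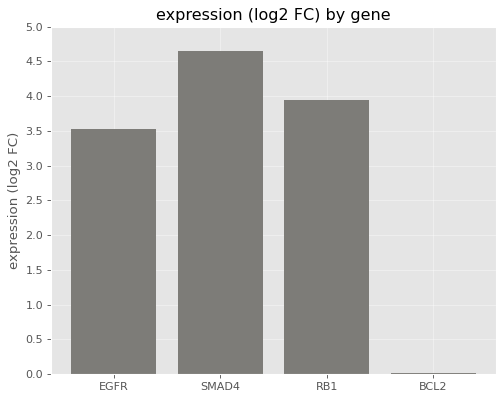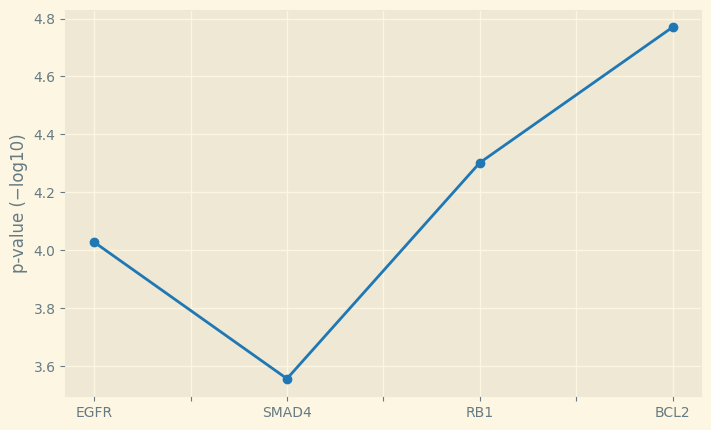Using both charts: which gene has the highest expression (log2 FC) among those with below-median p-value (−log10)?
Chart 2 median p-value (−log10) ≈ 4; below-median genes: EGFR, SMAD4. Among those, SMAD4 has the highest expression (log2 FC) (≈ 4.5).

SMAD4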